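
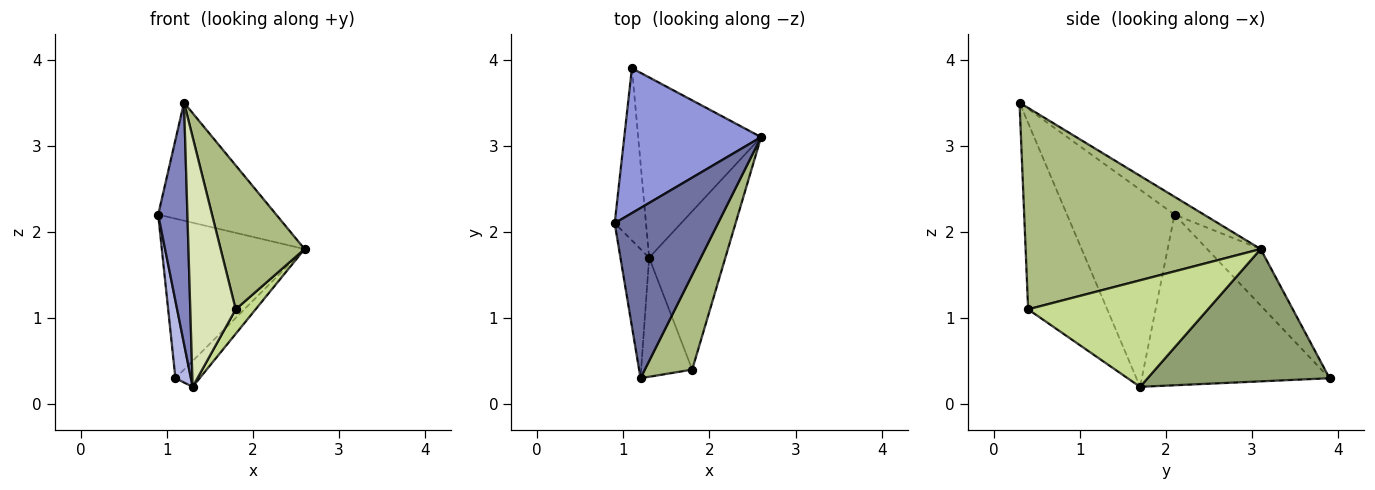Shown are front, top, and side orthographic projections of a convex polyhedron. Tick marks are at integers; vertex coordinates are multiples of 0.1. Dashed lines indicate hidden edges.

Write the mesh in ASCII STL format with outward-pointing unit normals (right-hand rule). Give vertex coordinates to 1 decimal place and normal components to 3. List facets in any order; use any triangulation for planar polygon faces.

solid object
 facet normal -0.140 0.564 0.814
  outer loop
   vertex 1.2 0.3 3.5
   vertex 2.6 3.1 1.8
   vertex 0.9 2.1 2.2
  endloop
 endfacet
 facet normal -0.956 -0.260 -0.139
  outer loop
   vertex 1.3 1.7 0.2
   vertex 1.2 0.3 3.5
   vertex 0.9 2.1 2.2
  endloop
 endfacet
 facet normal -0.267 0.713 0.648
  outer loop
   vertex 1.1 3.9 0.3
   vertex 0.9 2.1 2.2
   vertex 2.6 3.1 1.8
  endloop
 endfacet
 facet normal -0.980 -0.081 -0.180
  outer loop
   vertex 1.1 3.9 0.3
   vertex 1.3 1.7 0.2
   vertex 0.9 2.1 2.2
  endloop
 endfacet
 facet normal 0.729 0.097 -0.677
  outer loop
   vertex 1.1 3.9 0.3
   vertex 2.6 3.1 1.8
   vertex 1.3 1.7 0.2
  endloop
 endfacet
 facet normal 0.919 -0.328 0.216
  outer loop
   vertex 1.8 0.4 1.1
   vertex 2.6 3.1 1.8
   vertex 1.2 0.3 3.5
  endloop
 endfacet
 facet normal 0.810 -0.090 -0.580
  outer loop
   vertex 1.8 0.4 1.1
   vertex 1.3 1.7 0.2
   vertex 2.6 3.1 1.8
  endloop
 endfacet
 facet normal -0.844 -0.485 -0.231
  outer loop
   vertex 1.8 0.4 1.1
   vertex 1.2 0.3 3.5
   vertex 1.3 1.7 0.2
  endloop
 endfacet
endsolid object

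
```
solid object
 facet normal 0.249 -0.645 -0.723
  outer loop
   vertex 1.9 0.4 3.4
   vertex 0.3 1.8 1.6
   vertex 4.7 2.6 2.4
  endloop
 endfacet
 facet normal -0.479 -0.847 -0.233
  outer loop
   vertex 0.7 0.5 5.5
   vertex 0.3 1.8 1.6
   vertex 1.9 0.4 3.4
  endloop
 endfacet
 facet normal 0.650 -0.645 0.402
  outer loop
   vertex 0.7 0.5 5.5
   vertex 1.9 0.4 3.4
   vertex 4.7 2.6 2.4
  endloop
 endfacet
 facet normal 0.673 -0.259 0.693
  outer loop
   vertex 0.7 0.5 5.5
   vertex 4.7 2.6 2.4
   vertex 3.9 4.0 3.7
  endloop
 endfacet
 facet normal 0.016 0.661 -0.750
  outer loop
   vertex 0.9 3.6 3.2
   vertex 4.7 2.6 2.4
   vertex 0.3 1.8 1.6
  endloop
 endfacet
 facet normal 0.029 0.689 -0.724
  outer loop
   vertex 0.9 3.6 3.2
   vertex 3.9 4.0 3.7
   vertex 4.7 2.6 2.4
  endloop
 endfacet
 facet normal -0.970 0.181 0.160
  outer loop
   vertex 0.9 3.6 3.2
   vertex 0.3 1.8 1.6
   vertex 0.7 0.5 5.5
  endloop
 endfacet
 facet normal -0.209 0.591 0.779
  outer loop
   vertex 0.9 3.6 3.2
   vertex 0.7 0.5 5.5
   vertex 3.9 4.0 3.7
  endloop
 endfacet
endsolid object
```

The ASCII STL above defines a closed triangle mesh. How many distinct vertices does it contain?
6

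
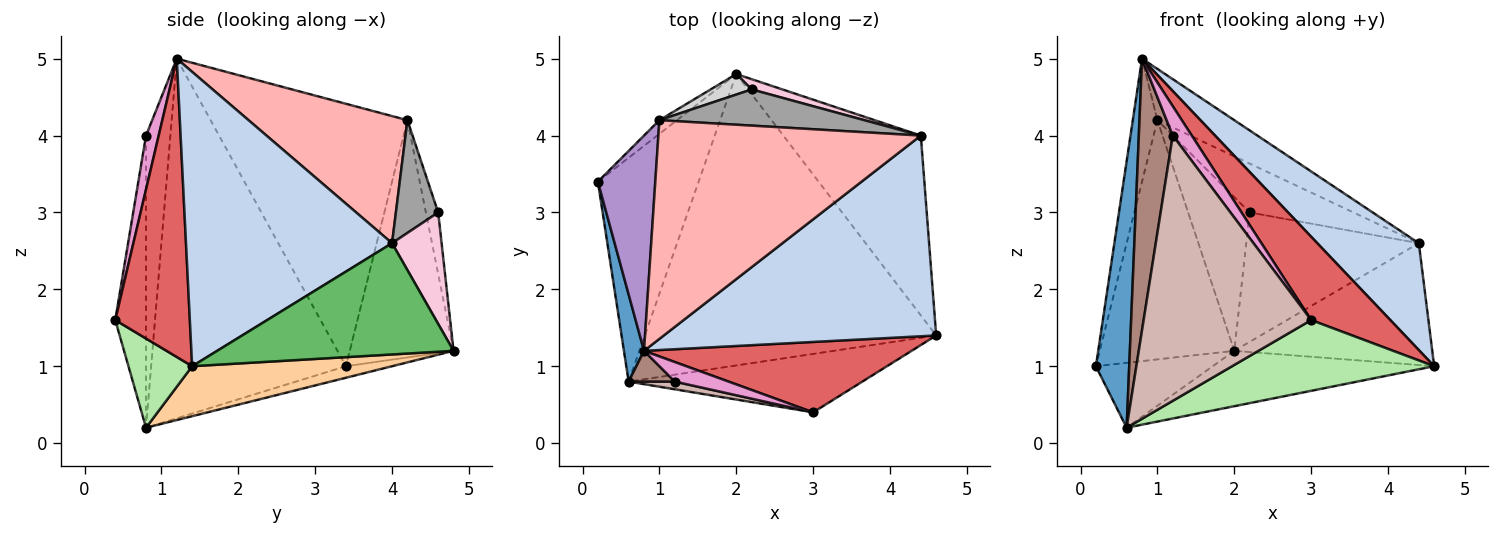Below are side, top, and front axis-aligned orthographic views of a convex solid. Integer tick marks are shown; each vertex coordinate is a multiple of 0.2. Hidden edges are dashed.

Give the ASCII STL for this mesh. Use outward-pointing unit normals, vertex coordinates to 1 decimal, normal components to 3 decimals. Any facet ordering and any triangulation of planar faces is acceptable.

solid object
 facet normal -0.984 -0.168 0.055
  outer loop
   vertex 0.8 1.2 5.0
   vertex 0.2 3.4 1.0
   vertex 0.6 0.8 0.2
  endloop
 endfacet
 facet normal 0.690 -0.340 0.639
  outer loop
   vertex 4.4 4.0 2.6
   vertex 0.8 1.2 5.0
   vertex 4.6 1.4 1.0
  endloop
 endfacet
 facet normal -0.109 0.277 -0.955
  outer loop
   vertex 2.0 4.8 1.2
   vertex 0.6 0.8 0.2
   vertex 0.2 3.4 1.0
  endloop
 endfacet
 facet normal 0.166 0.184 -0.969
  outer loop
   vertex 2.0 4.8 1.2
   vertex 4.6 1.4 1.0
   vertex 0.6 0.8 0.2
  endloop
 endfacet
 facet normal 0.557 0.466 -0.688
  outer loop
   vertex 2.0 4.8 1.2
   vertex 4.4 4.0 2.6
   vertex 4.6 1.4 1.0
  endloop
 endfacet
 facet normal 0.236 -0.749 -0.619
  outer loop
   vertex 3.0 0.4 1.6
   vertex 0.6 0.8 0.2
   vertex 4.6 1.4 1.0
  endloop
 endfacet
 facet normal 0.584 -0.620 0.524
  outer loop
   vertex 3.0 0.4 1.6
   vertex 4.6 1.4 1.0
   vertex 0.8 1.2 5.0
  endloop
 endfacet
 facet normal 0.427 0.206 0.881
  outer loop
   vertex 1.0 4.2 4.2
   vertex 0.8 1.2 5.0
   vertex 4.4 4.0 2.6
  endloop
 endfacet
 facet normal -0.970 0.121 0.212
  outer loop
   vertex 1.0 4.2 4.2
   vertex 0.2 3.4 1.0
   vertex 0.8 1.2 5.0
  endloop
 endfacet
 facet normal -0.610 0.791 -0.045
  outer loop
   vertex 1.0 4.2 4.2
   vertex 2.0 4.8 1.2
   vertex 0.2 3.4 1.0
  endloop
 endfacet
 facet normal -0.580 -0.809 0.092
  outer loop
   vertex 1.2 0.8 4.0
   vertex 0.8 1.2 5.0
   vertex 0.6 0.8 0.2
  endloop
 endfacet
 facet normal -0.180 -0.983 0.028
  outer loop
   vertex 1.2 0.8 4.0
   vertex 0.6 0.8 0.2
   vertex 3.0 0.4 1.6
  endloop
 endfacet
 facet normal 0.485 -0.728 0.485
  outer loop
   vertex 1.2 0.8 4.0
   vertex 3.0 0.4 1.6
   vertex 0.8 1.2 5.0
  endloop
 endfacet
 facet normal 0.275 0.958 0.076
  outer loop
   vertex 2.2 4.6 3.0
   vertex 4.4 4.0 2.6
   vertex 2.0 4.8 1.2
  endloop
 endfacet
 facet normal 0.311 0.764 0.566
  outer loop
   vertex 2.2 4.6 3.0
   vertex 1.0 4.2 4.2
   vertex 4.4 4.0 2.6
  endloop
 endfacet
 facet normal -0.194 0.972 0.130
  outer loop
   vertex 2.2 4.6 3.0
   vertex 2.0 4.8 1.2
   vertex 1.0 4.2 4.2
  endloop
 endfacet
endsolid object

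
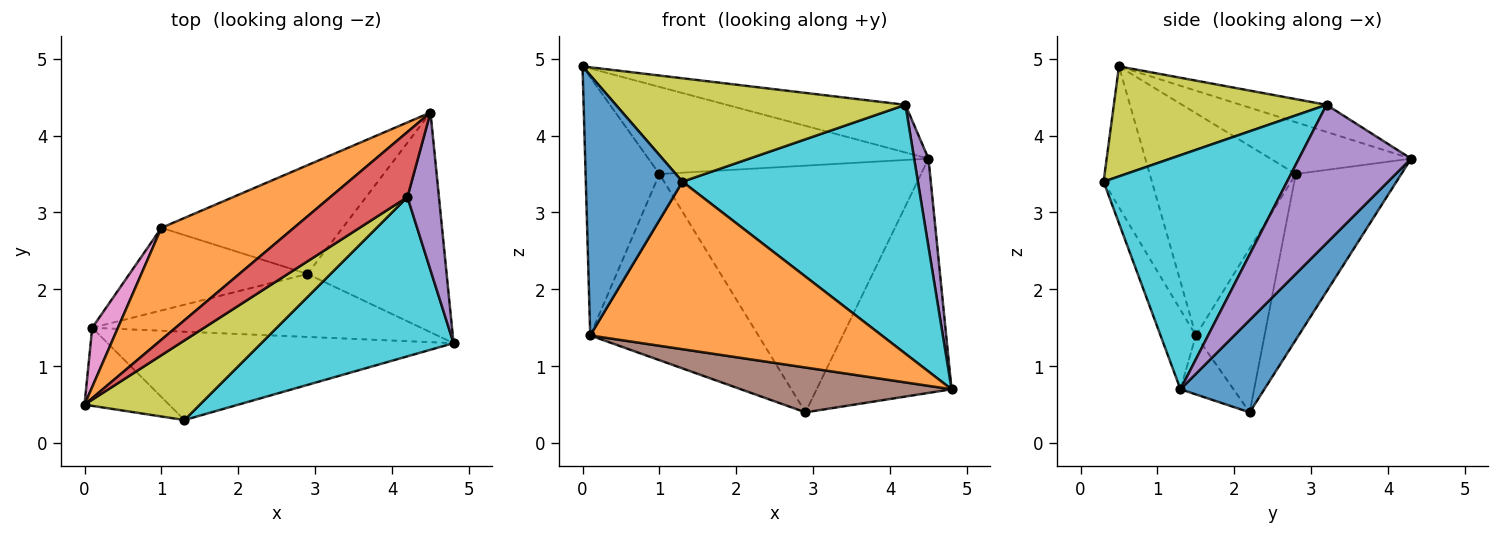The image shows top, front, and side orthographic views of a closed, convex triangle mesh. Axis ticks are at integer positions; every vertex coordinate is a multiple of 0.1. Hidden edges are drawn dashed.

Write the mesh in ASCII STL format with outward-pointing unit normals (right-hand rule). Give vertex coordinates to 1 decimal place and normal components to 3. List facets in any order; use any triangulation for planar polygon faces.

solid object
 facet normal 0.413 0.664 -0.623
  outer loop
   vertex 2.9 2.2 0.4
   vertex 4.5 4.3 3.7
   vertex 4.8 1.3 0.7
  endloop
 endfacet
 facet normal -0.295 0.587 0.754
  outer loop
   vertex 1.0 2.8 3.5
   vertex 0.0 0.5 4.9
   vertex 4.5 4.3 3.7
  endloop
 endfacet
 facet normal -0.346 0.858 -0.378
  outer loop
   vertex 1.0 2.8 3.5
   vertex 4.5 4.3 3.7
   vertex 2.9 2.2 0.4
  endloop
 endfacet
 facet normal -0.273 0.568 0.776
  outer loop
   vertex 4.2 3.2 4.4
   vertex 4.5 4.3 3.7
   vertex 0.0 0.5 4.9
  endloop
 endfacet
 facet normal 0.968 -0.124 0.220
  outer loop
   vertex 4.2 3.2 4.4
   vertex 4.8 1.3 0.7
   vertex 4.5 4.3 3.7
  endloop
 endfacet
 facet normal -0.144 -0.574 -0.806
  outer loop
   vertex 0.1 1.5 1.4
   vertex 2.9 2.2 0.4
   vertex 4.8 1.3 0.7
  endloop
 endfacet
 facet normal -0.888 0.449 0.103
  outer loop
   vertex 0.1 1.5 1.4
   vertex 0.0 0.5 4.9
   vertex 1.0 2.8 3.5
  endloop
 endfacet
 facet normal -0.350 0.856 -0.380
  outer loop
   vertex 0.1 1.5 1.4
   vertex 1.0 2.8 3.5
   vertex 2.9 2.2 0.4
  endloop
 endfacet
 facet normal 0.503 -0.685 0.527
  outer loop
   vertex 1.3 0.3 3.4
   vertex 4.2 3.2 4.4
   vertex 0.0 0.5 4.9
  endloop
 endfacet
 facet normal 0.549 -0.704 0.451
  outer loop
   vertex 1.3 0.3 3.4
   vertex 4.8 1.3 0.7
   vertex 4.2 3.2 4.4
  endloop
 endfacet
 facet normal -0.432 -0.864 -0.259
  outer loop
   vertex 1.3 0.3 3.4
   vertex 0.0 0.5 4.9
   vertex 0.1 1.5 1.4
  endloop
 endfacet
 facet normal -0.107 -0.880 -0.464
  outer loop
   vertex 1.3 0.3 3.4
   vertex 0.1 1.5 1.4
   vertex 4.8 1.3 0.7
  endloop
 endfacet
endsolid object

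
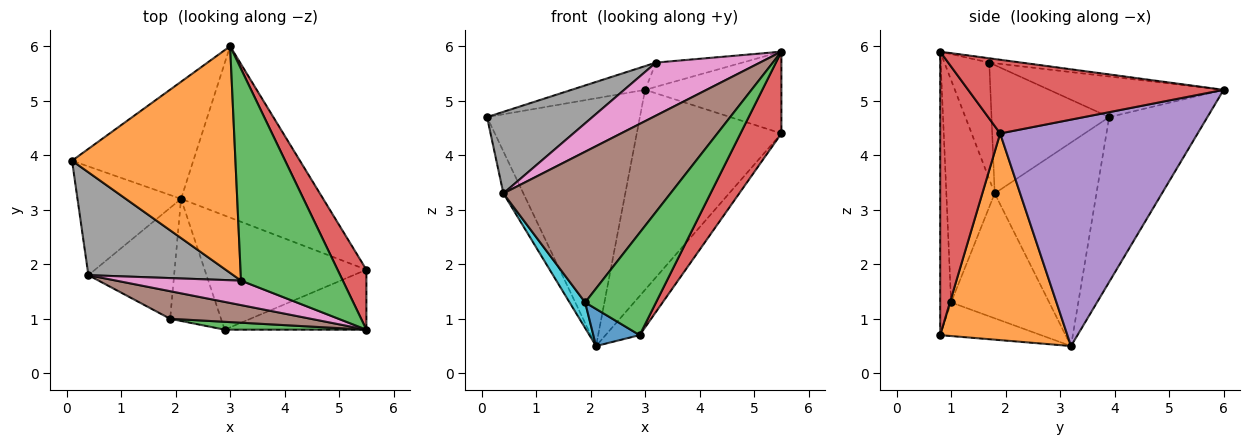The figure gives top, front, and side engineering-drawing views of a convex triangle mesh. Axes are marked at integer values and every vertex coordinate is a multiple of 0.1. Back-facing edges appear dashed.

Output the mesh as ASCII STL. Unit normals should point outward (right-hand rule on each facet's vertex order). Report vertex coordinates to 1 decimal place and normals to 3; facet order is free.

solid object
 facet normal -0.502 0.782 -0.370
  outer loop
   vertex 2.1 3.2 0.5
   vertex 0.1 3.9 4.7
   vertex 3.0 6.0 5.2
  endloop
 endfacet
 facet normal -0.240 0.101 0.966
  outer loop
   vertex 3.2 1.7 5.7
   vertex 3.0 6.0 5.2
   vertex 0.1 3.9 4.7
  endloop
 endfacet
 facet normal -0.042 0.113 0.993
  outer loop
   vertex 3.2 1.7 5.7
   vertex 5.5 0.8 5.9
   vertex 3.0 6.0 5.2
  endloop
 endfacet
 facet normal 0.834 0.445 0.326
  outer loop
   vertex 5.5 1.9 4.4
   vertex 3.0 6.0 5.2
   vertex 5.5 0.8 5.9
  endloop
 endfacet
 facet normal 0.720 0.527 -0.452
  outer loop
   vertex 5.5 1.9 4.4
   vertex 2.1 3.2 0.5
   vertex 3.0 6.0 5.2
  endloop
 endfacet
 facet normal -0.274 -0.946 0.173
  outer loop
   vertex 0.4 1.8 3.3
   vertex 1.9 1.0 1.3
   vertex 5.5 0.8 5.9
  endloop
 endfacet
 facet normal -0.365 -0.845 0.390
  outer loop
   vertex 0.4 1.8 3.3
   vertex 5.5 0.8 5.9
   vertex 3.2 1.7 5.7
  endloop
 endfacet
 facet normal -0.570 -0.511 0.644
  outer loop
   vertex 0.4 1.8 3.3
   vertex 3.2 1.7 5.7
   vertex 0.1 3.9 4.7
  endloop
 endfacet
 facet normal -0.878 0.172 -0.447
  outer loop
   vertex 0.4 1.8 3.3
   vertex 0.1 3.9 4.7
   vertex 2.1 3.2 0.5
  endloop
 endfacet
 facet normal -0.817 -0.130 -0.561
  outer loop
   vertex 0.4 1.8 3.3
   vertex 2.1 3.2 0.5
   vertex 1.9 1.0 1.3
  endloop
 endfacet
 facet normal -0.534 -0.246 -0.809
  outer loop
   vertex 2.9 0.8 0.7
   vertex 1.9 1.0 1.3
   vertex 2.1 3.2 0.5
  endloop
 endfacet
 facet normal 0.771 0.207 -0.603
  outer loop
   vertex 2.9 0.8 0.7
   vertex 2.1 3.2 0.5
   vertex 5.5 1.9 4.4
  endloop
 endfacet
 facet normal -0.152 -0.986 0.076
  outer loop
   vertex 2.9 0.8 0.7
   vertex 5.5 0.8 5.9
   vertex 1.9 1.0 1.3
  endloop
 endfacet
 facet normal 0.764 -0.521 -0.382
  outer loop
   vertex 2.9 0.8 0.7
   vertex 5.5 1.9 4.4
   vertex 5.5 0.8 5.9
  endloop
 endfacet
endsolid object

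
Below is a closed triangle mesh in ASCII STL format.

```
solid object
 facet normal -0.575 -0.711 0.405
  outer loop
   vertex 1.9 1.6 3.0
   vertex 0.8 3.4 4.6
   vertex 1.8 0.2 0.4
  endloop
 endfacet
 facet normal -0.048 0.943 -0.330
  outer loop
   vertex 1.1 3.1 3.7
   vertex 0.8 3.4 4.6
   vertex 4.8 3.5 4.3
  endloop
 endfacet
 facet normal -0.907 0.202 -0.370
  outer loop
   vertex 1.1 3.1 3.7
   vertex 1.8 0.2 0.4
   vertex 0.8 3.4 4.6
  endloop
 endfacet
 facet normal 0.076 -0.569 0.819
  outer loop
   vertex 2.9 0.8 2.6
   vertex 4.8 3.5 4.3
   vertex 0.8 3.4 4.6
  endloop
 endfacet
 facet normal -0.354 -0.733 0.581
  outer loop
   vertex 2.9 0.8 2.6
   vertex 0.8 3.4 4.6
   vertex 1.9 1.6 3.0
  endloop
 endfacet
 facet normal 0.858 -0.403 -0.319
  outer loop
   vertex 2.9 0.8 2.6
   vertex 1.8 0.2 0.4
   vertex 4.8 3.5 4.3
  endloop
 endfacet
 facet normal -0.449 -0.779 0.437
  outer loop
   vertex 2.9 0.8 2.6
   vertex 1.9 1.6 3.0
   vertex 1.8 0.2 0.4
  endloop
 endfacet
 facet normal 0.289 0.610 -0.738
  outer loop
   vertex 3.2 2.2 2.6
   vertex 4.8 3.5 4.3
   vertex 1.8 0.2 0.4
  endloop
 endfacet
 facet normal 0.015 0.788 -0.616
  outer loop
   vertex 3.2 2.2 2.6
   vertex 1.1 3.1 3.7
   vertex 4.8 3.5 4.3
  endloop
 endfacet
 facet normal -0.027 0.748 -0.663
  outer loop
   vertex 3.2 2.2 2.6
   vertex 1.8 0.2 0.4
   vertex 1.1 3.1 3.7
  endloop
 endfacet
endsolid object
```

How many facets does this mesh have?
10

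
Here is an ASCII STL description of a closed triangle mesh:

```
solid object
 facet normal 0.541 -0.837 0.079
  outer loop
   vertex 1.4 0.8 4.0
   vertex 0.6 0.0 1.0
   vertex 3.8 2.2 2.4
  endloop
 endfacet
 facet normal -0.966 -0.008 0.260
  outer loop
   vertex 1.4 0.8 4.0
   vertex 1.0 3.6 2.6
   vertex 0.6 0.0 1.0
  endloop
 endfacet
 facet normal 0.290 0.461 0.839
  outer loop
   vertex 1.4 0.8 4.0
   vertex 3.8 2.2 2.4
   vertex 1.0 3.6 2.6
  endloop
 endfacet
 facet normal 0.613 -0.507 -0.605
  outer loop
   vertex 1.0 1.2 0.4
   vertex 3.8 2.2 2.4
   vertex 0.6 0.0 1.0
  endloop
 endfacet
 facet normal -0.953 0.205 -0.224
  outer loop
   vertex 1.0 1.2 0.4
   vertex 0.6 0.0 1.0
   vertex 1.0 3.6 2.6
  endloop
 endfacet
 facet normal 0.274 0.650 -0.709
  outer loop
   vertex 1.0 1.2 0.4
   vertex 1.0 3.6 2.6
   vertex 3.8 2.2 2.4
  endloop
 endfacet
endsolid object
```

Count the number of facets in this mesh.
6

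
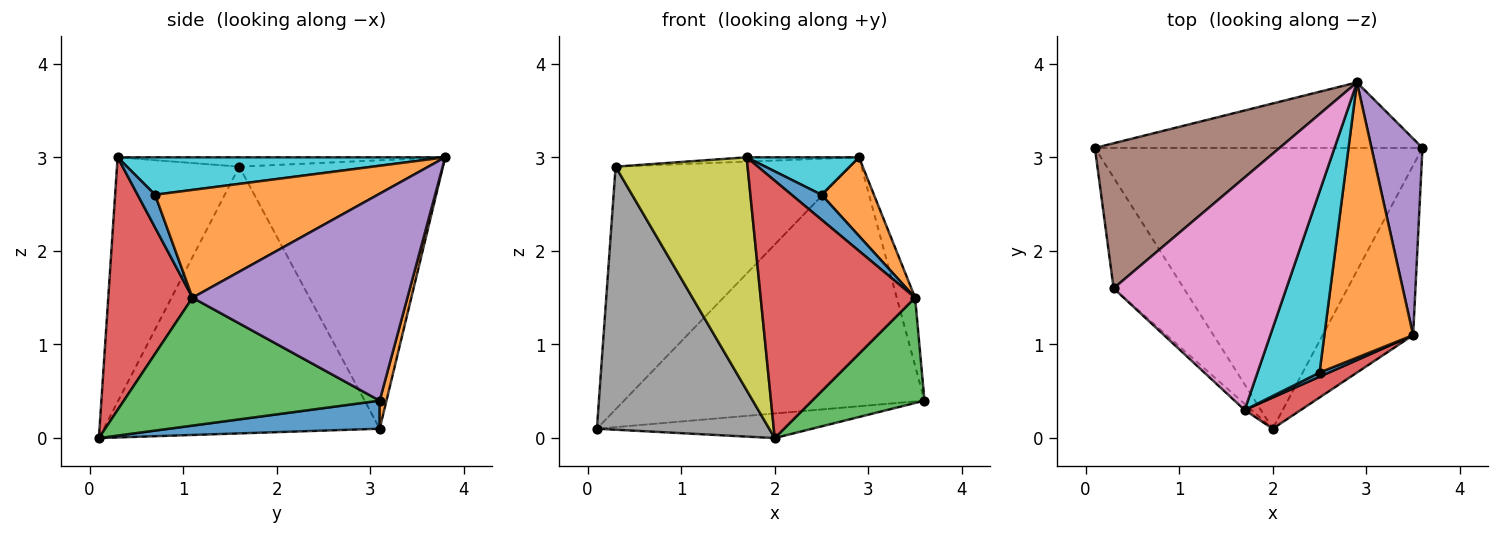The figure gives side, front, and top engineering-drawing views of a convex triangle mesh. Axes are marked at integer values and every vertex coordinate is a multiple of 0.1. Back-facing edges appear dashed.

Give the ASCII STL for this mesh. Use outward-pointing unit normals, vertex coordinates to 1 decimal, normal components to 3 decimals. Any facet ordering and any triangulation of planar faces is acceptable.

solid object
 facet normal 0.085 0.087 -0.993
  outer loop
   vertex 2.0 0.1 0.0
   vertex 0.1 3.1 0.1
   vertex 3.6 3.1 0.4
  endloop
 endfacet
 facet normal 0.022 0.967 -0.254
  outer loop
   vertex 2.9 3.8 3.0
   vertex 3.6 3.1 0.4
   vertex 0.1 3.1 0.1
  endloop
 endfacet
 facet normal 0.769 -0.337 -0.544
  outer loop
   vertex 3.5 1.1 1.5
   vertex 2.0 0.1 0.0
   vertex 3.6 3.1 0.4
  endloop
 endfacet
 facet normal 0.476 -0.873 0.106
  outer loop
   vertex 3.5 1.1 1.5
   vertex 1.7 0.3 3.0
   vertex 2.0 0.1 0.0
  endloop
 endfacet
 facet normal 0.968 0.083 0.238
  outer loop
   vertex 3.5 1.1 1.5
   vertex 3.6 3.1 0.4
   vertex 2.9 3.8 3.0
  endloop
 endfacet
 facet normal -0.598 0.688 0.411
  outer loop
   vertex 0.3 1.6 2.9
   vertex 2.9 3.8 3.0
   vertex 0.1 3.1 0.1
  endloop
 endfacet
 facet normal -0.054 0.019 0.998
  outer loop
   vertex 0.3 1.6 2.9
   vertex 1.7 0.3 3.0
   vertex 2.9 3.8 3.0
  endloop
 endfacet
 facet normal -0.828 -0.517 -0.218
  outer loop
   vertex 0.3 1.6 2.9
   vertex 0.1 3.1 0.1
   vertex 2.0 0.1 0.0
  endloop
 endfacet
 facet normal -0.680 -0.733 -0.019
  outer loop
   vertex 0.3 1.6 2.9
   vertex 2.0 0.1 0.0
   vertex 1.7 0.3 3.0
  endloop
 endfacet
 facet normal 0.509 -0.174 0.843
  outer loop
   vertex 2.5 0.7 2.6
   vertex 2.9 3.8 3.0
   vertex 1.7 0.3 3.0
  endloop
 endfacet
 facet normal 0.499 -0.855 0.142
  outer loop
   vertex 2.5 0.7 2.6
   vertex 1.7 0.3 3.0
   vertex 3.5 1.1 1.5
  endloop
 endfacet
 facet normal 0.760 -0.179 0.625
  outer loop
   vertex 2.5 0.7 2.6
   vertex 3.5 1.1 1.5
   vertex 2.9 3.8 3.0
  endloop
 endfacet
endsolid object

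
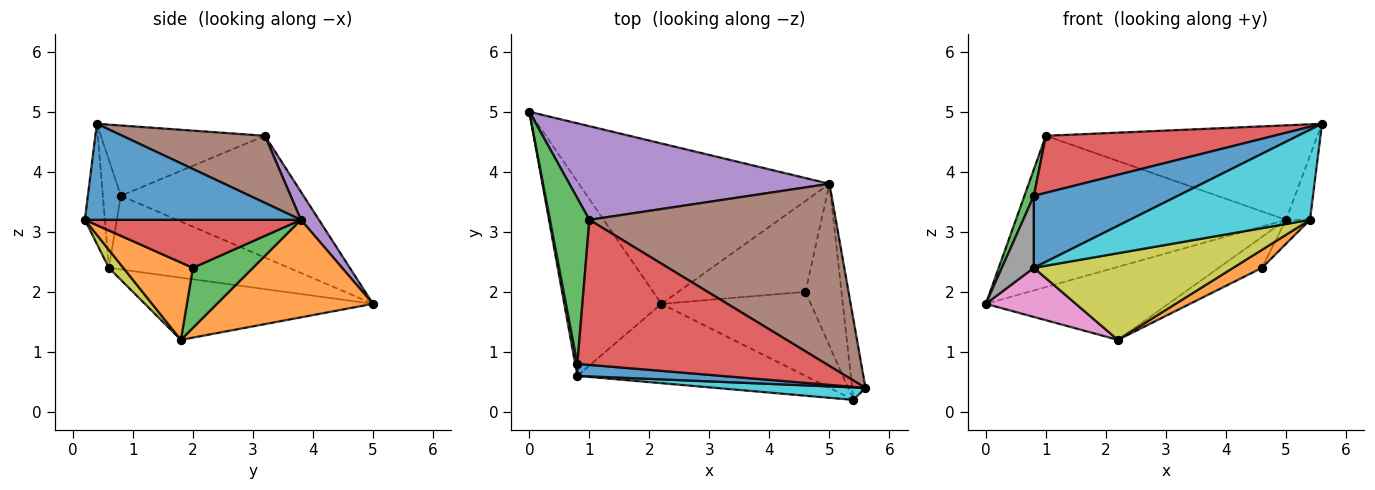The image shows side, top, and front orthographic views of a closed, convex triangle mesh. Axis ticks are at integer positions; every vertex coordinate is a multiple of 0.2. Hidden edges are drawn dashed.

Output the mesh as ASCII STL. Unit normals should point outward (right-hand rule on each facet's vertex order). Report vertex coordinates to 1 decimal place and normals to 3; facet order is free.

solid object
 facet normal 0.985 0.109 -0.137
  outer loop
   vertex 5.0 3.8 3.2
   vertex 5.6 0.4 4.8
   vertex 5.4 0.2 3.2
  endloop
 endfacet
 facet normal 0.334 0.390 -0.858
  outer loop
   vertex 5.0 3.8 3.2
   vertex 2.2 1.8 1.2
   vertex 0.0 5.0 1.8
  endloop
 endfacet
 facet normal -0.950 -0.049 0.308
  outer loop
   vertex 1.0 3.2 4.6
   vertex 0.0 5.0 1.8
   vertex 0.8 0.8 3.6
  endloop
 endfacet
 facet normal -0.254 -0.354 0.900
  outer loop
   vertex 1.0 3.2 4.6
   vertex 0.8 0.8 3.6
   vertex 5.6 0.4 4.8
  endloop
 endfacet
 facet normal 0.057 0.849 0.526
  outer loop
   vertex 1.0 3.2 4.6
   vertex 5.0 3.8 3.2
   vertex 0.0 5.0 1.8
  endloop
 endfacet
 facet normal 0.235 0.448 0.863
  outer loop
   vertex 1.0 3.2 4.6
   vertex 5.6 0.4 4.8
   vertex 5.0 3.8 3.2
  endloop
 endfacet
 facet normal -0.528 -0.208 -0.824
  outer loop
   vertex 0.8 0.6 2.4
   vertex 0.0 5.0 1.8
   vertex 2.2 1.8 1.2
  endloop
 endfacet
 facet normal -0.984 -0.175 0.029
  outer loop
   vertex 0.8 0.6 2.4
   vertex 0.8 0.8 3.6
   vertex 0.0 5.0 1.8
  endloop
 endfacet
 facet normal 0.053 -0.736 -0.674
  outer loop
   vertex 0.8 0.6 2.4
   vertex 2.2 1.8 1.2
   vertex 5.4 0.2 3.2
  endloop
 endfacet
 facet normal -0.109 -0.985 0.137
  outer loop
   vertex 0.8 0.6 2.4
   vertex 5.4 0.2 3.2
   vertex 5.6 0.4 4.8
  endloop
 endfacet
 facet normal -0.122 -0.979 0.163
  outer loop
   vertex 0.8 0.6 2.4
   vertex 5.6 0.4 4.8
   vertex 0.8 0.8 3.6
  endloop
 endfacet
 facet normal 0.452 -0.187 -0.872
  outer loop
   vertex 4.6 2.0 2.4
   vertex 5.4 0.2 3.2
   vertex 2.2 1.8 1.2
  endloop
 endfacet
 facet normal 0.408 0.294 -0.865
  outer loop
   vertex 4.6 2.0 2.4
   vertex 2.2 1.8 1.2
   vertex 5.0 3.8 3.2
  endloop
 endfacet
 facet normal 0.797 0.089 -0.598
  outer loop
   vertex 4.6 2.0 2.4
   vertex 5.0 3.8 3.2
   vertex 5.4 0.2 3.2
  endloop
 endfacet
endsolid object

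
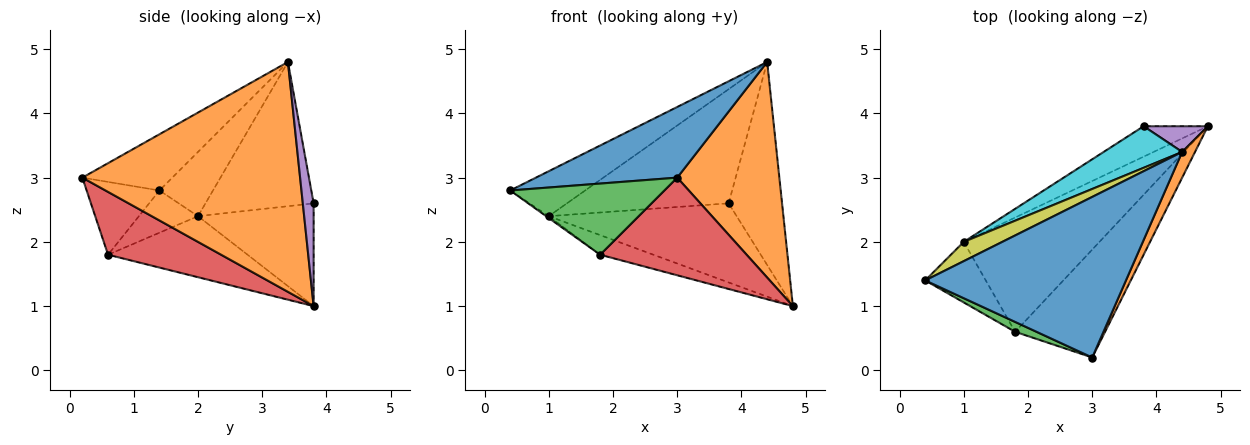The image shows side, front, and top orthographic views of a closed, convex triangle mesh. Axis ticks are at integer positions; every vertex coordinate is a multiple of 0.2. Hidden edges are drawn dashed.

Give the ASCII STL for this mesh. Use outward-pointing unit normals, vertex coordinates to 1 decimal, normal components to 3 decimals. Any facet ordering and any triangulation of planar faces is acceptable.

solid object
 facet normal -0.248 -0.390 0.887
  outer loop
   vertex 4.4 3.4 4.8
   vertex 0.4 1.4 2.8
   vertex 3.0 0.2 3.0
  endloop
 endfacet
 facet normal 0.904 -0.424 0.051
  outer loop
   vertex 4.4 3.4 4.8
   vertex 3.0 0.2 3.0
   vertex 4.8 3.8 1.0
  endloop
 endfacet
 facet normal -0.424 -0.897 0.125
  outer loop
   vertex 1.8 0.6 1.8
   vertex 3.0 0.2 3.0
   vertex 0.4 1.4 2.8
  endloop
 endfacet
 facet normal 0.460 -0.596 -0.658
  outer loop
   vertex 1.8 0.6 1.8
   vertex 4.8 3.8 1.0
   vertex 3.0 0.2 3.0
  endloop
 endfacet
 facet normal 0.197 0.973 0.123
  outer loop
   vertex 3.8 3.8 2.6
   vertex 4.4 3.4 4.8
   vertex 4.8 3.8 1.0
  endloop
 endfacet
 facet normal -0.572 0.025 -0.820
  outer loop
   vertex 1.0 2.0 2.4
   vertex 1.8 0.6 1.8
   vertex 0.4 1.4 2.8
  endloop
 endfacet
 facet normal -0.405 0.155 -0.901
  outer loop
   vertex 1.0 2.0 2.4
   vertex 4.8 3.8 1.0
   vertex 1.8 0.6 1.8
  endloop
 endfacet
 facet normal -0.498 0.809 -0.311
  outer loop
   vertex 1.0 2.0 2.4
   vertex 3.8 3.8 2.6
   vertex 4.8 3.8 1.0
  endloop
 endfacet
 facet normal -0.549 0.768 0.329
  outer loop
   vertex 1.0 2.0 2.4
   vertex 0.4 1.4 2.8
   vertex 4.4 3.4 4.8
  endloop
 endfacet
 facet normal -0.532 0.796 0.290
  outer loop
   vertex 1.0 2.0 2.4
   vertex 4.4 3.4 4.8
   vertex 3.8 3.8 2.6
  endloop
 endfacet
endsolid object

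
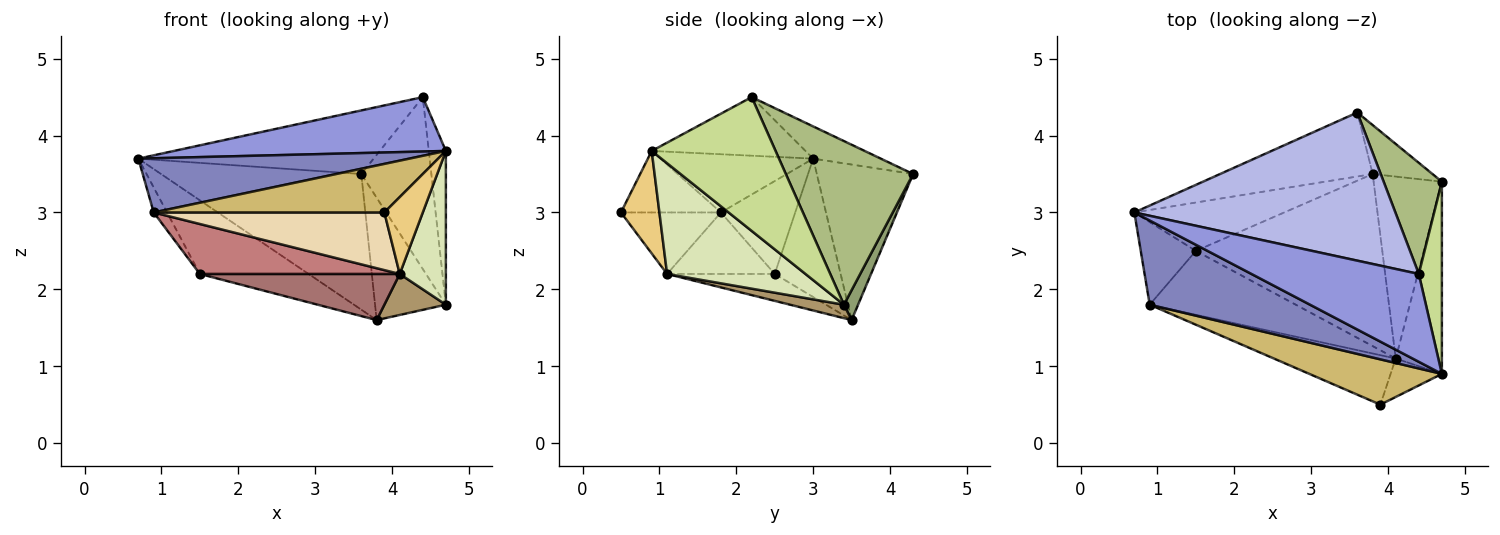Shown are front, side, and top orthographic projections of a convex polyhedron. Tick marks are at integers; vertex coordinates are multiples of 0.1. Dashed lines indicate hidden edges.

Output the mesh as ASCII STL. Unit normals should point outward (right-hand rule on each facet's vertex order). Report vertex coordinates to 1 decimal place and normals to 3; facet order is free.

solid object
 facet normal -0.399 0.829 -0.391
  outer loop
   vertex 3.8 3.5 1.6
   vertex 0.7 3.0 3.7
   vertex 3.6 4.3 3.5
  endloop
 endfacet
 facet normal -0.292 -0.518 0.804
  outer loop
   vertex 0.9 1.8 3.0
   vertex 4.7 0.9 3.8
   vertex 0.7 3.0 3.7
  endloop
 endfacet
 facet normal -0.285 -0.505 0.815
  outer loop
   vertex 4.4 2.2 4.5
   vertex 0.7 3.0 3.7
   vertex 4.7 0.9 3.8
  endloop
 endfacet
 facet normal -0.113 0.392 0.913
  outer loop
   vertex 4.4 2.2 4.5
   vertex 3.6 4.3 3.5
   vertex 0.7 3.0 3.7
  endloop
 endfacet
 facet normal 0.183 0.913 -0.365
  outer loop
   vertex 4.7 3.4 1.8
   vertex 3.8 3.5 1.6
   vertex 3.6 4.3 3.5
  endloop
 endfacet
 facet normal 0.836 0.460 0.298
  outer loop
   vertex 4.7 3.4 1.8
   vertex 3.6 4.3 3.5
   vertex 4.4 2.2 4.5
  endloop
 endfacet
 facet normal 0.976 0.135 0.168
  outer loop
   vertex 4.7 3.4 1.8
   vertex 4.4 2.2 4.5
   vertex 4.7 0.9 3.8
  endloop
 endfacet
 facet normal 0.882 -0.294 -0.368
  outer loop
   vertex 4.7 3.4 1.8
   vertex 4.7 0.9 3.8
   vertex 4.1 1.1 2.2
  endloop
 endfacet
 facet normal 0.189 -0.216 -0.958
  outer loop
   vertex 4.7 3.4 1.8
   vertex 4.1 1.1 2.2
   vertex 3.8 3.5 1.6
  endloop
 endfacet
 facet normal -0.302 -0.697 0.650
  outer loop
   vertex 3.9 0.5 3.0
   vertex 4.7 0.9 3.8
   vertex 0.9 1.8 3.0
  endloop
 endfacet
 facet normal 0.667 -0.667 -0.333
  outer loop
   vertex 3.9 0.5 3.0
   vertex 4.1 1.1 2.2
   vertex 4.7 0.9 3.8
  endloop
 endfacet
 facet normal -0.312 -0.721 -0.619
  outer loop
   vertex 3.9 0.5 3.0
   vertex 0.9 1.8 3.0
   vertex 4.1 1.1 2.2
  endloop
 endfacet
 facet normal -0.138 -0.256 -0.957
  outer loop
   vertex 1.5 2.5 2.2
   vertex 3.8 3.5 1.6
   vertex 4.1 1.1 2.2
  endloop
 endfacet
 facet normal -0.315 -0.585 -0.748
  outer loop
   vertex 1.5 2.5 2.2
   vertex 4.1 1.1 2.2
   vertex 0.9 1.8 3.0
  endloop
 endfacet
 facet normal -0.452 0.746 -0.490
  outer loop
   vertex 1.5 2.5 2.2
   vertex 0.7 3.0 3.7
   vertex 3.8 3.5 1.6
  endloop
 endfacet
 facet normal -0.850 0.152 -0.504
  outer loop
   vertex 1.5 2.5 2.2
   vertex 0.9 1.8 3.0
   vertex 0.7 3.0 3.7
  endloop
 endfacet
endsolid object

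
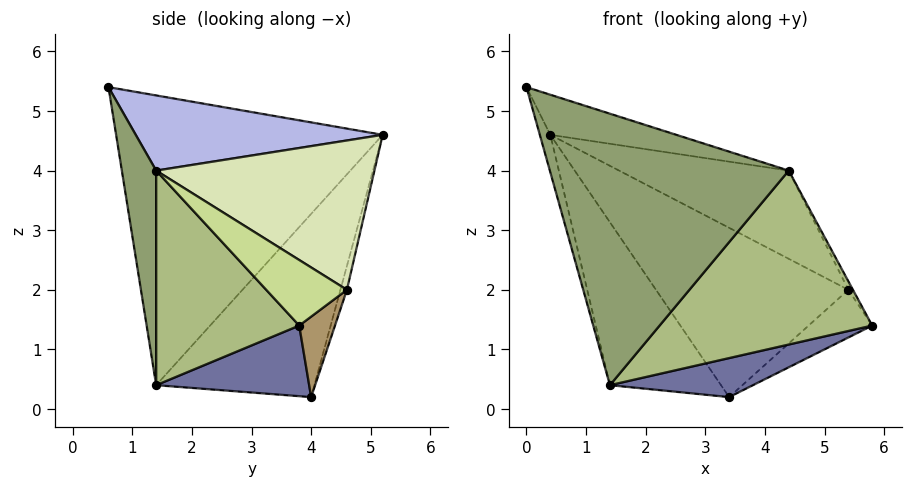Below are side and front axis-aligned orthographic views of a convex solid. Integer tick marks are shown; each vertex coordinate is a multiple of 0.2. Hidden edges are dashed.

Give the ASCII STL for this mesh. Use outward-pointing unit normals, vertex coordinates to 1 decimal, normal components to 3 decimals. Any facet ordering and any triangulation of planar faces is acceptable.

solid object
 facet normal 0.392 -0.366 -0.844
  outer loop
   vertex 1.4 1.4 0.4
   vertex 3.4 4.0 0.2
   vertex 5.8 3.8 1.4
  endloop
 endfacet
 facet normal -0.964 0.038 -0.264
  outer loop
   vertex 1.4 1.4 0.4
   vertex 0.0 0.6 5.4
   vertex 0.4 5.2 4.6
  endloop
 endfacet
 facet normal -0.666 0.467 -0.581
  outer loop
   vertex 1.4 1.4 0.4
   vertex 0.4 5.2 4.6
   vertex 3.4 4.0 0.2
  endloop
 endfacet
 facet normal 0.277 0.141 0.951
  outer loop
   vertex 4.4 1.4 4.0
   vertex 0.4 5.2 4.6
   vertex 0.0 0.6 5.4
  endloop
 endfacet
 facet normal 0.141 -0.983 -0.118
  outer loop
   vertex 4.4 1.4 4.0
   vertex 0.0 0.6 5.4
   vertex 1.4 1.4 0.4
  endloop
 endfacet
 facet normal 0.506 -0.752 -0.422
  outer loop
   vertex 4.4 1.4 4.0
   vertex 1.4 1.4 0.4
   vertex 5.8 3.8 1.4
  endloop
 endfacet
 facet normal 0.860 0.049 0.508
  outer loop
   vertex 5.4 4.6 2.0
   vertex 4.4 1.4 4.0
   vertex 5.8 3.8 1.4
  endloop
 endfacet
 facet normal 0.464 0.361 0.809
  outer loop
   vertex 5.4 4.6 2.0
   vertex 0.4 5.2 4.6
   vertex 4.4 1.4 4.0
  endloop
 endfacet
 facet normal 0.376 0.669 -0.641
  outer loop
   vertex 5.4 4.6 2.0
   vertex 5.8 3.8 1.4
   vertex 3.4 4.0 0.2
  endloop
 endfacet
 facet normal -0.032 0.958 -0.283
  outer loop
   vertex 5.4 4.6 2.0
   vertex 3.4 4.0 0.2
   vertex 0.4 5.2 4.6
  endloop
 endfacet
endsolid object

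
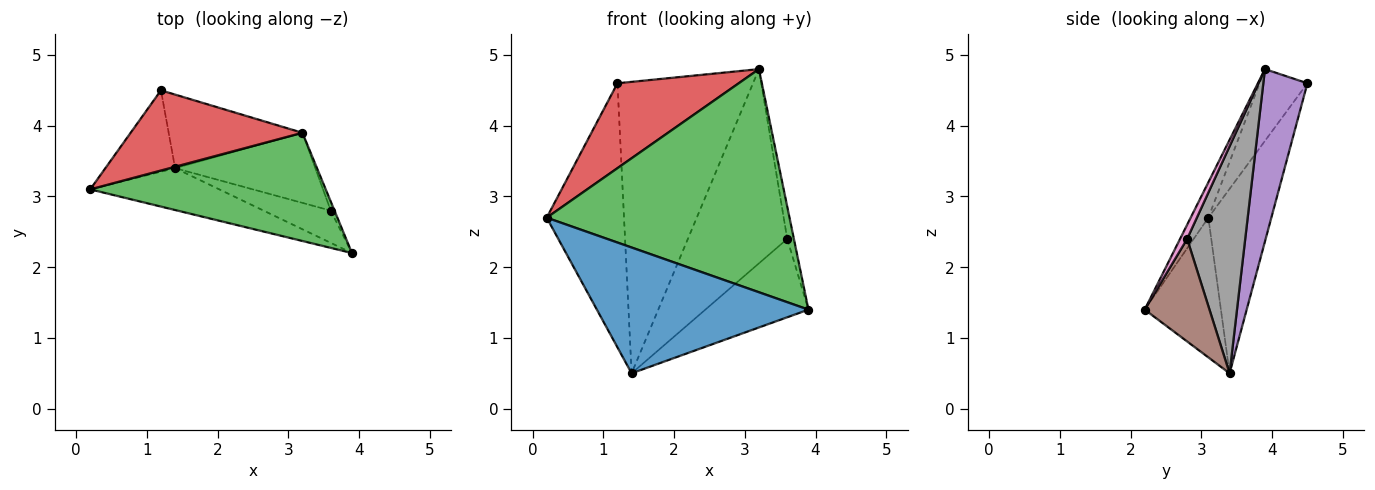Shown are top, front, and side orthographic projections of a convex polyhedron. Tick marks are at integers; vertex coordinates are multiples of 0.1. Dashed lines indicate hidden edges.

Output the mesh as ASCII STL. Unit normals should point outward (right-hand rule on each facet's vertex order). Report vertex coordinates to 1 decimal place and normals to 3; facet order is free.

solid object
 facet normal -0.323 -0.898 -0.299
  outer loop
   vertex 1.4 3.4 0.5
   vertex 3.9 2.2 1.4
   vertex 0.2 3.1 2.7
  endloop
 endfacet
 facet normal -0.614 0.754 -0.232
  outer loop
   vertex 1.4 3.4 0.5
   vertex 0.2 3.1 2.7
   vertex 1.2 4.5 4.6
  endloop
 endfacet
 facet normal -0.065 -0.898 0.435
  outer loop
   vertex 3.2 3.9 4.8
   vertex 0.2 3.1 2.7
   vertex 3.9 2.2 1.4
  endloop
 endfacet
 facet normal -0.276 -0.699 0.660
  outer loop
   vertex 3.2 3.9 4.8
   vertex 1.2 4.5 4.6
   vertex 0.2 3.1 2.7
  endloop
 endfacet
 facet normal 0.301 0.925 -0.233
  outer loop
   vertex 3.2 3.9 4.8
   vertex 1.4 3.4 0.5
   vertex 1.2 4.5 4.6
  endloop
 endfacet
 facet normal 0.502 0.800 -0.329
  outer loop
   vertex 3.6 2.8 2.4
   vertex 3.9 2.2 1.4
   vertex 1.4 3.4 0.5
  endloop
 endfacet
 facet normal 0.715 0.673 -0.189
  outer loop
   vertex 3.6 2.8 2.4
   vertex 3.2 3.9 4.8
   vertex 3.9 2.2 1.4
  endloop
 endfacet
 facet normal 0.482 0.824 -0.298
  outer loop
   vertex 3.6 2.8 2.4
   vertex 1.4 3.4 0.5
   vertex 3.2 3.9 4.8
  endloop
 endfacet
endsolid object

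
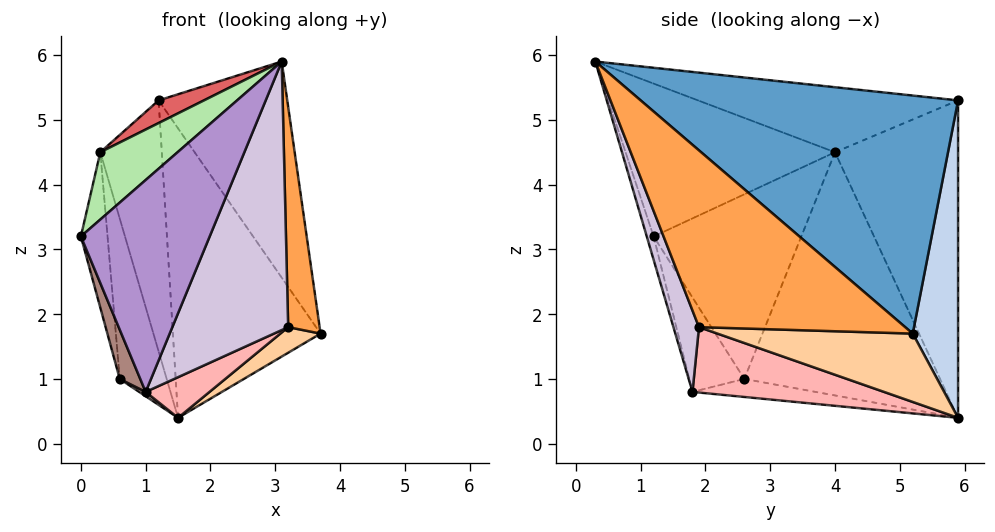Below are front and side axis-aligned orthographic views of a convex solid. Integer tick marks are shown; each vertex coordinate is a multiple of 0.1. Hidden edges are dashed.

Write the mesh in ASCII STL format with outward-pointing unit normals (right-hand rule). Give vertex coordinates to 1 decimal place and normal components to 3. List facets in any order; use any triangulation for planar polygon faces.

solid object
 facet normal 0.805 0.326 0.496
  outer loop
   vertex 1.2 5.9 5.3
   vertex 3.1 0.3 5.9
   vertex 3.7 5.2 1.7
  endloop
 endfacet
 facet normal 0.293 0.956 0.018
  outer loop
   vertex 1.2 5.9 5.3
   vertex 3.7 5.2 1.7
   vertex 1.5 5.9 0.4
  endloop
 endfacet
 facet normal 0.988 -0.151 -0.035
  outer loop
   vertex 3.2 1.9 1.8
   vertex 3.7 5.2 1.7
   vertex 3.1 0.3 5.9
  endloop
 endfacet
 facet normal 0.483 -0.099 -0.870
  outer loop
   vertex 3.2 1.9 1.8
   vertex 1.5 5.9 0.4
   vertex 3.7 5.2 1.7
  endloop
 endfacet
 facet normal -0.893 0.446 -0.055
  outer loop
   vertex 0.3 4.0 4.5
   vertex 1.2 5.9 5.3
   vertex 1.5 5.9 0.4
  endloop
 endfacet
 facet normal -0.676 -0.249 0.693
  outer loop
   vertex 0.3 4.0 4.5
   vertex 0.0 1.2 3.2
   vertex 3.1 0.3 5.9
  endloop
 endfacet
 facet normal -0.542 -0.095 0.835
  outer loop
   vertex 0.3 4.0 4.5
   vertex 3.1 0.3 5.9
   vertex 1.2 5.9 5.3
  endloop
 endfacet
 facet normal 0.415 -0.138 -0.899
  outer loop
   vertex 1.0 1.8 0.8
   vertex 1.5 5.9 0.4
   vertex 3.2 1.9 1.8
  endloop
 endfacet
 facet normal -0.051 -0.964 -0.262
  outer loop
   vertex 1.0 1.8 0.8
   vertex 3.1 0.3 5.9
   vertex 0.0 1.2 3.2
  endloop
 endfacet
 facet normal 0.201 -0.914 -0.352
  outer loop
   vertex 1.0 1.8 0.8
   vertex 3.2 1.9 1.8
   vertex 3.1 0.3 5.9
  endloop
 endfacet
 facet normal -0.846 -0.315 -0.431
  outer loop
   vertex 0.6 2.6 1.0
   vertex 1.0 1.8 0.8
   vertex 0.0 1.2 3.2
  endloop
 endfacet
 facet normal -0.488 -0.026 -0.873
  outer loop
   vertex 0.6 2.6 1.0
   vertex 1.5 5.9 0.4
   vertex 1.0 1.8 0.8
  endloop
 endfacet
 facet normal -0.972 0.175 -0.154
  outer loop
   vertex 0.6 2.6 1.0
   vertex 0.0 1.2 3.2
   vertex 0.3 4.0 4.5
  endloop
 endfacet
 facet normal -0.958 0.230 -0.174
  outer loop
   vertex 0.6 2.6 1.0
   vertex 0.3 4.0 4.5
   vertex 1.5 5.9 0.4
  endloop
 endfacet
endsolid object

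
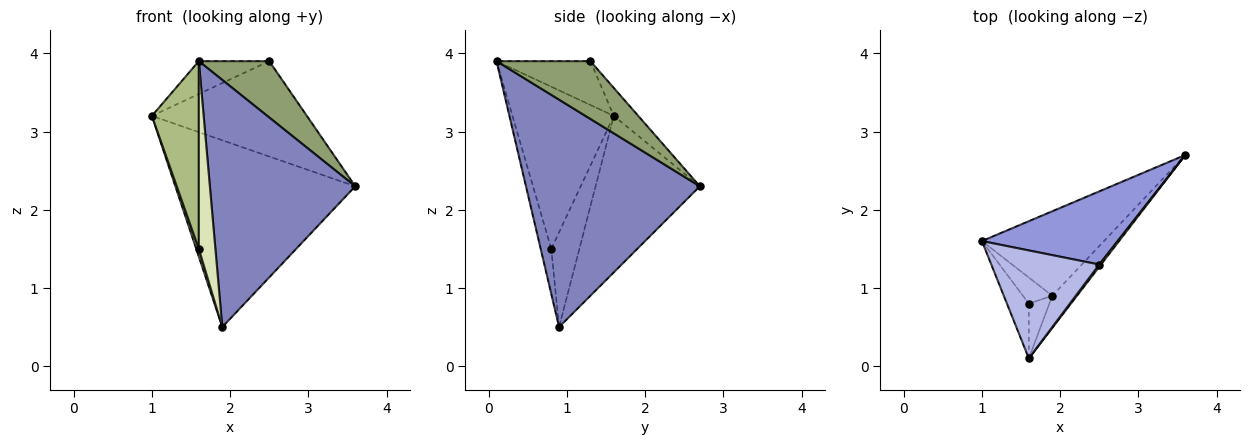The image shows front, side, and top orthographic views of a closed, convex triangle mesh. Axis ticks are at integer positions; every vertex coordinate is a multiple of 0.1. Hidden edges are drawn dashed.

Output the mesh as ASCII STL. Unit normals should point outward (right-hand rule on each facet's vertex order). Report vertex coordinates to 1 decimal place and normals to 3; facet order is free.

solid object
 facet normal -0.467 0.806 -0.365
  outer loop
   vertex 1.9 0.9 0.5
   vertex 1.0 1.6 3.2
   vertex 3.6 2.7 2.3
  endloop
 endfacet
 facet normal 0.765 -0.639 -0.083
  outer loop
   vertex 1.9 0.9 0.5
   vertex 3.6 2.7 2.3
   vertex 1.6 0.1 3.9
  endloop
 endfacet
 facet normal -0.124 0.788 0.604
  outer loop
   vertex 2.5 1.3 3.9
   vertex 3.6 2.7 2.3
   vertex 1.0 1.6 3.2
  endloop
 endfacet
 facet normal -0.362 0.271 0.892
  outer loop
   vertex 2.5 1.3 3.9
   vertex 1.0 1.6 3.2
   vertex 1.6 0.1 3.9
  endloop
 endfacet
 facet normal 0.800 -0.600 0.025
  outer loop
   vertex 2.5 1.3 3.9
   vertex 1.6 0.1 3.9
   vertex 3.6 2.7 2.3
  endloop
 endfacet
 facet normal -0.901 -0.417 -0.122
  outer loop
   vertex 1.6 0.8 1.5
   vertex 1.6 0.1 3.9
   vertex 1.0 1.6 3.2
  endloop
 endfacet
 facet normal -0.952 -0.088 -0.294
  outer loop
   vertex 1.6 0.8 1.5
   vertex 1.0 1.6 3.2
   vertex 1.9 0.9 0.5
  endloop
 endfacet
 facet normal -0.523 -0.818 -0.239
  outer loop
   vertex 1.6 0.8 1.5
   vertex 1.9 0.9 0.5
   vertex 1.6 0.1 3.9
  endloop
 endfacet
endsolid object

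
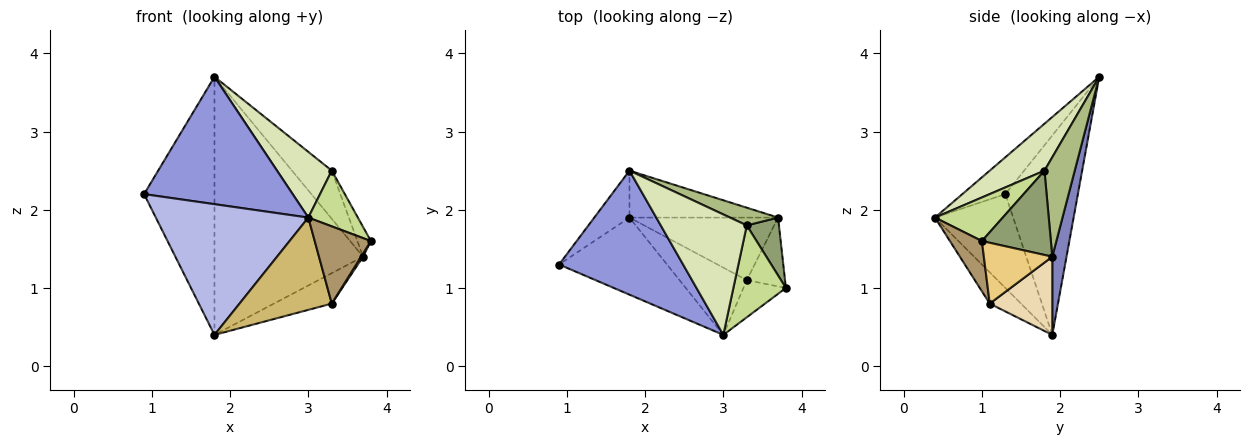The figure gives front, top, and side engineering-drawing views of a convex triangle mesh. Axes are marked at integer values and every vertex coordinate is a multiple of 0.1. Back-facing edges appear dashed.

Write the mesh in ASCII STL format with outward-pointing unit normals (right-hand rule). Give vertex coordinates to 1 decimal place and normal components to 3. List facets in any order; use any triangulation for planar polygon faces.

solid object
 facet normal -0.712 0.691 -0.126
  outer loop
   vertex 1.8 1.9 0.4
   vertex 0.9 1.3 2.2
   vertex 1.8 2.5 3.7
  endloop
 endfacet
 facet normal 0.094 0.980 -0.178
  outer loop
   vertex 3.7 1.9 1.4
   vertex 1.8 1.9 0.4
   vertex 1.8 2.5 3.7
  endloop
 endfacet
 facet normal -0.203 -0.702 0.683
  outer loop
   vertex 3.0 0.4 1.9
   vertex 1.8 2.5 3.7
   vertex 0.9 1.3 2.2
  endloop
 endfacet
 facet normal -0.404 -0.788 -0.465
  outer loop
   vertex 3.0 0.4 1.9
   vertex 0.9 1.3 2.2
   vertex 1.8 1.9 0.4
  endloop
 endfacet
 facet normal 0.919 0.180 0.351
  outer loop
   vertex 3.3 1.8 2.5
   vertex 3.8 1.0 1.6
   vertex 3.7 1.9 1.4
  endloop
 endfacet
 facet normal 0.581 0.764 0.281
  outer loop
   vertex 3.3 1.8 2.5
   vertex 3.7 1.9 1.4
   vertex 1.8 2.5 3.7
  endloop
 endfacet
 facet normal 0.579 -0.423 0.697
  outer loop
   vertex 3.3 1.8 2.5
   vertex 3.0 0.4 1.9
   vertex 3.8 1.0 1.6
  endloop
 endfacet
 facet normal 0.432 -0.432 0.792
  outer loop
   vertex 3.3 1.8 2.5
   vertex 1.8 2.5 3.7
   vertex 3.0 0.4 1.9
  endloop
 endfacet
 facet normal 0.457 -0.802 -0.386
  outer loop
   vertex 3.3 1.1 0.8
   vertex 3.8 1.0 1.6
   vertex 3.0 0.4 1.9
  endloop
 endfacet
 facet normal -0.264 -0.779 -0.568
  outer loop
   vertex 3.3 1.1 0.8
   vertex 3.0 0.4 1.9
   vertex 1.8 1.9 0.4
  endloop
 endfacet
 facet normal 0.846 -0.024 -0.532
  outer loop
   vertex 3.3 1.1 0.8
   vertex 3.7 1.9 1.4
   vertex 3.8 1.0 1.6
  endloop
 endfacet
 facet normal 0.428 0.396 -0.813
  outer loop
   vertex 3.3 1.1 0.8
   vertex 1.8 1.9 0.4
   vertex 3.7 1.9 1.4
  endloop
 endfacet
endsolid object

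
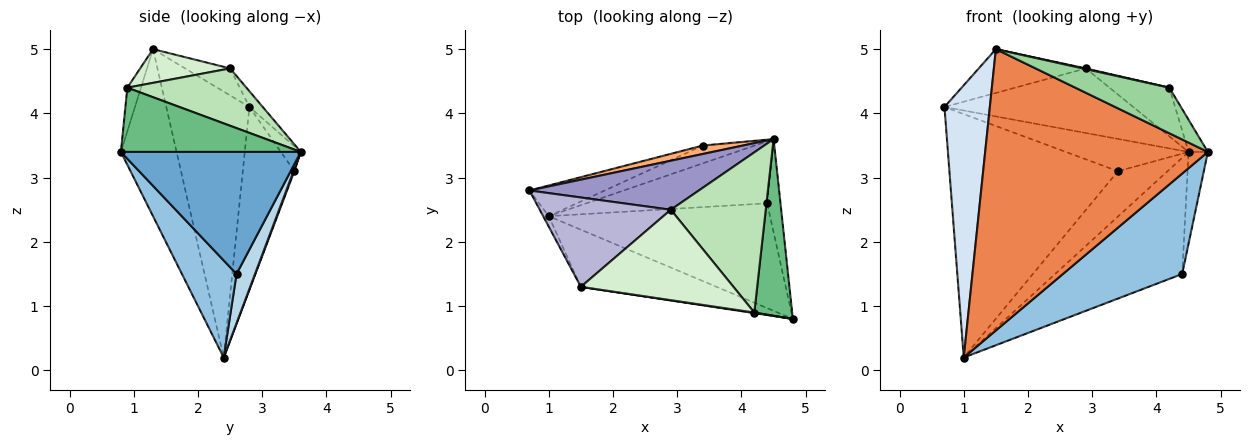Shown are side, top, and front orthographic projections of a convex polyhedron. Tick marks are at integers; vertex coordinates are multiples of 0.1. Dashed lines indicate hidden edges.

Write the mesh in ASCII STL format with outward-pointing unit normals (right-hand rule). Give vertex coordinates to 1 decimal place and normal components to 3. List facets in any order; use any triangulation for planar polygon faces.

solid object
 facet normal 0.989 0.106 -0.108
  outer loop
   vertex 4.4 2.6 1.5
   vertex 4.5 3.6 3.4
   vertex 4.8 0.8 3.4
  endloop
 endfacet
 facet normal 0.302 -0.660 -0.688
  outer loop
   vertex 4.4 2.6 1.5
   vertex 4.8 0.8 3.4
   vertex 1.0 2.4 0.2
  endloop
 endfacet
 facet normal 0.127 0.875 -0.467
  outer loop
   vertex 4.4 2.6 1.5
   vertex 1.0 2.4 0.2
   vertex 4.5 3.6 3.4
  endloop
 endfacet
 facet normal -0.878 -0.479 -0.018
  outer loop
   vertex 1.5 1.3 5.0
   vertex 0.7 2.8 4.1
   vertex 1.0 2.4 0.2
  endloop
 endfacet
 facet normal -0.238 -0.952 -0.193
  outer loop
   vertex 1.5 1.3 5.0
   vertex 1.0 2.4 0.2
   vertex 4.8 0.8 3.4
  endloop
 endfacet
 facet normal -0.155 0.956 0.250
  outer loop
   vertex 3.4 3.5 3.1
   vertex 0.7 2.8 4.1
   vertex 4.5 3.6 3.4
  endloop
 endfacet
 facet normal -0.290 0.949 -0.120
  outer loop
   vertex 3.4 3.5 3.1
   vertex 1.0 2.4 0.2
   vertex 0.7 2.8 4.1
  endloop
 endfacet
 facet normal 0.015 0.931 -0.365
  outer loop
   vertex 3.4 3.5 3.1
   vertex 4.5 3.6 3.4
   vertex 1.0 2.4 0.2
  endloop
 endfacet
 facet normal 0.858 0.092 0.506
  outer loop
   vertex 4.2 0.9 4.4
   vertex 4.8 0.8 3.4
   vertex 4.5 3.6 3.4
  endloop
 endfacet
 facet normal -0.144 -0.990 0.013
  outer loop
   vertex 4.2 0.9 4.4
   vertex 1.5 1.3 5.0
   vertex 4.8 0.8 3.4
  endloop
 endfacet
 facet normal 0.500 0.251 0.829
  outer loop
   vertex 2.9 2.5 4.7
   vertex 4.2 0.9 4.4
   vertex 4.5 3.6 3.4
  endloop
 endfacet
 facet normal 0.216 -0.008 0.976
  outer loop
   vertex 2.9 2.5 4.7
   vertex 1.5 1.3 5.0
   vertex 4.2 0.9 4.4
  endloop
 endfacet
 facet normal -0.056 0.795 0.604
  outer loop
   vertex 2.9 2.5 4.7
   vertex 4.5 3.6 3.4
   vertex 0.7 2.8 4.1
  endloop
 endfacet
 facet normal -0.182 0.433 0.883
  outer loop
   vertex 2.9 2.5 4.7
   vertex 0.7 2.8 4.1
   vertex 1.5 1.3 5.0
  endloop
 endfacet
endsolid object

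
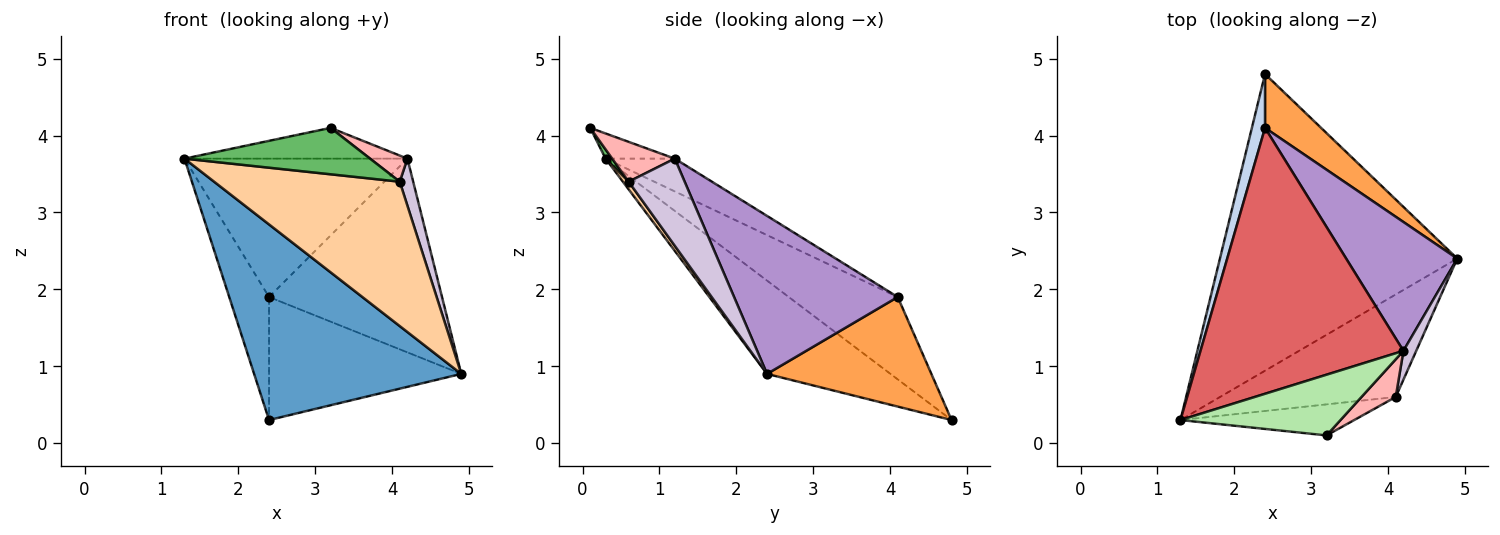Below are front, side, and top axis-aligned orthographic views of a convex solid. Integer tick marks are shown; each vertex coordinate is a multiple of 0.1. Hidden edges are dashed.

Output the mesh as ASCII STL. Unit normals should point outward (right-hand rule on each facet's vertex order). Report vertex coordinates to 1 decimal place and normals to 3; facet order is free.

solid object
 facet normal -0.312 -0.523 -0.793
  outer loop
   vertex 2.4 4.8 0.3
   vertex 4.9 2.4 0.9
   vertex 1.3 0.3 3.7
  endloop
 endfacet
 facet normal -0.929 0.339 0.148
  outer loop
   vertex 2.4 4.1 1.9
   vertex 2.4 4.8 0.3
   vertex 1.3 0.3 3.7
  endloop
 endfacet
 facet normal 0.617 0.721 0.316
  outer loop
   vertex 2.4 4.1 1.9
   vertex 4.9 2.4 0.9
   vertex 2.4 4.8 0.3
  endloop
 endfacet
 facet normal 0.025 -0.815 -0.579
  outer loop
   vertex 4.1 0.6 3.4
   vertex 1.3 0.3 3.7
   vertex 4.9 2.4 0.9
  endloop
 endfacet
 facet normal 0.030 -0.831 -0.556
  outer loop
   vertex 4.1 0.6 3.4
   vertex 3.2 0.1 4.1
   vertex 1.3 0.3 3.7
  endloop
 endfacet
 facet normal -0.139 0.448 0.883
  outer loop
   vertex 4.2 1.2 3.7
   vertex 1.3 0.3 3.7
   vertex 3.2 0.1 4.1
  endloop
 endfacet
 facet normal -0.142 0.457 0.878
  outer loop
   vertex 4.2 1.2 3.7
   vertex 2.4 4.1 1.9
   vertex 1.3 0.3 3.7
  endloop
 endfacet
 facet normal 0.691 -0.412 0.594
  outer loop
   vertex 4.2 1.2 3.7
   vertex 3.2 0.1 4.1
   vertex 4.1 0.6 3.4
  endloop
 endfacet
 facet normal 0.619 0.654 0.435
  outer loop
   vertex 4.2 1.2 3.7
   vertex 4.9 2.4 0.9
   vertex 2.4 4.1 1.9
  endloop
 endfacet
 facet normal 0.963 -0.231 0.142
  outer loop
   vertex 4.2 1.2 3.7
   vertex 4.1 0.6 3.4
   vertex 4.9 2.4 0.9
  endloop
 endfacet
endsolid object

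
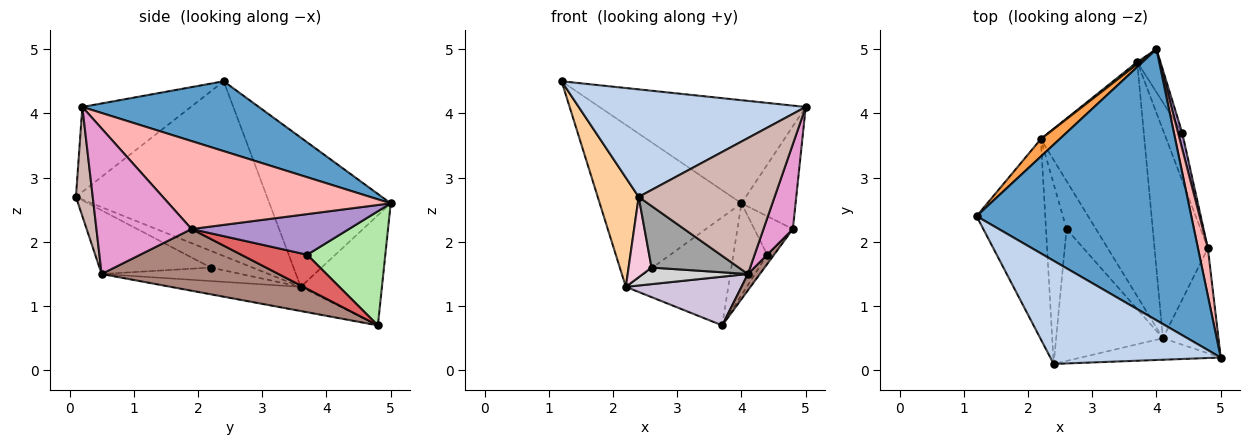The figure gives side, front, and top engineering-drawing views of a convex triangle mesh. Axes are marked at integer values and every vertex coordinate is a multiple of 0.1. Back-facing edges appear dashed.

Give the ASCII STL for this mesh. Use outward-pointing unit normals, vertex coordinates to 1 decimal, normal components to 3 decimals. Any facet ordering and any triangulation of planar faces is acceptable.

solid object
 facet normal 0.291 0.340 0.894
  outer loop
   vertex 4.0 5.0 2.6
   vertex 1.2 2.4 4.5
   vertex 5.0 0.2 4.1
  endloop
 endfacet
 facet normal -0.326 -0.682 0.654
  outer loop
   vertex 2.4 0.1 2.7
   vertex 5.0 0.2 4.1
   vertex 1.2 2.4 4.5
  endloop
 endfacet
 facet normal -0.648 0.757 0.082
  outer loop
   vertex 2.2 3.6 1.3
   vertex 1.2 2.4 4.5
   vertex 4.0 5.0 2.6
  endloop
 endfacet
 facet normal -0.913 -0.196 -0.359
  outer loop
   vertex 2.2 3.6 1.3
   vertex 2.4 0.1 2.7
   vertex 1.2 2.4 4.5
  endloop
 endfacet
 facet normal -0.621 0.784 0.016
  outer loop
   vertex 3.7 4.8 0.7
   vertex 2.2 3.6 1.3
   vertex 4.0 5.0 2.6
  endloop
 endfacet
 facet normal 0.902 0.391 -0.184
  outer loop
   vertex 4.4 3.7 1.8
   vertex 3.7 4.8 0.7
   vertex 4.0 5.0 2.6
  endloop
 endfacet
 facet normal 0.879 0.091 -0.468
  outer loop
   vertex 4.8 1.9 2.2
   vertex 3.7 4.8 0.7
   vertex 4.4 3.7 1.8
  endloop
 endfacet
 facet normal 0.966 0.235 0.109
  outer loop
   vertex 4.8 1.9 2.2
   vertex 4.0 5.0 2.6
   vertex 5.0 0.2 4.1
  endloop
 endfacet
 facet normal 0.967 0.237 0.099
  outer loop
   vertex 4.8 1.9 2.2
   vertex 4.4 3.7 1.8
   vertex 4.0 5.0 2.6
  endloop
 endfacet
 facet normal -0.223 -0.198 -0.954
  outer loop
   vertex 4.1 0.5 1.5
   vertex 2.2 3.6 1.3
   vertex 3.7 4.8 0.7
  endloop
 endfacet
 facet normal 0.756 -0.051 -0.653
  outer loop
   vertex 4.1 0.5 1.5
   vertex 3.7 4.8 0.7
   vertex 4.8 1.9 2.2
  endloop
 endfacet
 facet normal 0.121 -0.980 -0.155
  outer loop
   vertex 4.1 0.5 1.5
   vertex 5.0 0.2 4.1
   vertex 2.4 0.1 2.7
  endloop
 endfacet
 facet normal 0.898 -0.277 -0.343
  outer loop
   vertex 4.1 0.5 1.5
   vertex 4.8 1.9 2.2
   vertex 5.0 0.2 4.1
  endloop
 endfacet
 facet normal -0.596 -0.327 -0.733
  outer loop
   vertex 2.6 2.2 1.6
   vertex 2.4 0.1 2.7
   vertex 2.2 3.6 1.3
  endloop
 endfacet
 facet normal -0.475 -0.372 -0.797
  outer loop
   vertex 2.6 2.2 1.6
   vertex 4.1 0.5 1.5
   vertex 2.4 0.1 2.7
  endloop
 endfacet
 facet normal -0.397 -0.299 -0.868
  outer loop
   vertex 2.6 2.2 1.6
   vertex 2.2 3.6 1.3
   vertex 4.1 0.5 1.5
  endloop
 endfacet
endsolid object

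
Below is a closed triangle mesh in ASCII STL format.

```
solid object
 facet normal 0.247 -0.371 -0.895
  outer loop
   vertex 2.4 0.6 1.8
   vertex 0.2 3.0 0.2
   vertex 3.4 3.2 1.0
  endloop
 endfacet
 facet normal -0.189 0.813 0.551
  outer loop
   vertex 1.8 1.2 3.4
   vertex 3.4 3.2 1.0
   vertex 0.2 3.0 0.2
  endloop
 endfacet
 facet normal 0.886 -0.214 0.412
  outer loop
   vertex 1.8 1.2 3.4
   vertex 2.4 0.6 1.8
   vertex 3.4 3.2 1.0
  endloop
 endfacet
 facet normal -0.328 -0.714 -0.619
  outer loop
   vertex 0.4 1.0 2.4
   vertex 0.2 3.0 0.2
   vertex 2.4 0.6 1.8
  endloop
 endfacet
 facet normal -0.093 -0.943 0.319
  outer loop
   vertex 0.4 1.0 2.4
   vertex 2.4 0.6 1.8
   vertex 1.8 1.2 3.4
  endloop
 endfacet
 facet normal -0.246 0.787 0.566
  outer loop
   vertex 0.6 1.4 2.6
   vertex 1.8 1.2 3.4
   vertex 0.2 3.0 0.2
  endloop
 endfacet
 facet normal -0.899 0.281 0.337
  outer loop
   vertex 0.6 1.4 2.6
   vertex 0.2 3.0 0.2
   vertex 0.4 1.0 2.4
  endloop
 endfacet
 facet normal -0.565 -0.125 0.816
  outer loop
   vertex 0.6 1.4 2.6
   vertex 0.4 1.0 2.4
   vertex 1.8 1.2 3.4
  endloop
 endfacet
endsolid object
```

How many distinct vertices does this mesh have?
6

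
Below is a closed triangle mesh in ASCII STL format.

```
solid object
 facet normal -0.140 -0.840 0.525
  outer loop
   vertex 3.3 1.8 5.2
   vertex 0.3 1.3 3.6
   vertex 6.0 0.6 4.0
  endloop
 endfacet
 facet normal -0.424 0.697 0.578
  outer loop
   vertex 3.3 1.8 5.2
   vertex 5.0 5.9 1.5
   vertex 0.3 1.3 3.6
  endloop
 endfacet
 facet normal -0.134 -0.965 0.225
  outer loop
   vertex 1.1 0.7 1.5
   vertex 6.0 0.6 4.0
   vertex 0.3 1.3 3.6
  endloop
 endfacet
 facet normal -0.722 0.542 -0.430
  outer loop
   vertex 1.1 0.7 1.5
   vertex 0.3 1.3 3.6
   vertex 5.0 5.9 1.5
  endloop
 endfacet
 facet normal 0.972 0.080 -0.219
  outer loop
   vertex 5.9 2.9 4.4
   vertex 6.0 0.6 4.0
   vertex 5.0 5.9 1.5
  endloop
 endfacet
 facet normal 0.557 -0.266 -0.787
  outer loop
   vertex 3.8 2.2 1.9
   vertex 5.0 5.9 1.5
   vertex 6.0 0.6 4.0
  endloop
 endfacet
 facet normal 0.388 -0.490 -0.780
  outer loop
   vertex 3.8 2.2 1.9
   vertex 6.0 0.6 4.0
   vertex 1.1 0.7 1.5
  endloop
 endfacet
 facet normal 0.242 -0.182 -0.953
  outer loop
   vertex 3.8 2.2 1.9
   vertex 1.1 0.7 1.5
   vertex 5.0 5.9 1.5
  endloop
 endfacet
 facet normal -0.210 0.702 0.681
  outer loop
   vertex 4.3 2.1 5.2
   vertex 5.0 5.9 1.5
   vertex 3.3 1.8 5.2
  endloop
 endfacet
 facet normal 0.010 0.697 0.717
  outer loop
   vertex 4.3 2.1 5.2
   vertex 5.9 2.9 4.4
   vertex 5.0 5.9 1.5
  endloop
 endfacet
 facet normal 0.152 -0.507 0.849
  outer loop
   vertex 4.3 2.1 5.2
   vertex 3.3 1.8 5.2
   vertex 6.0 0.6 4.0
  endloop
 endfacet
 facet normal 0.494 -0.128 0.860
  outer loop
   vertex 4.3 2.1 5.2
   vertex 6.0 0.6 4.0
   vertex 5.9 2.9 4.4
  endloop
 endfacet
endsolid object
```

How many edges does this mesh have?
18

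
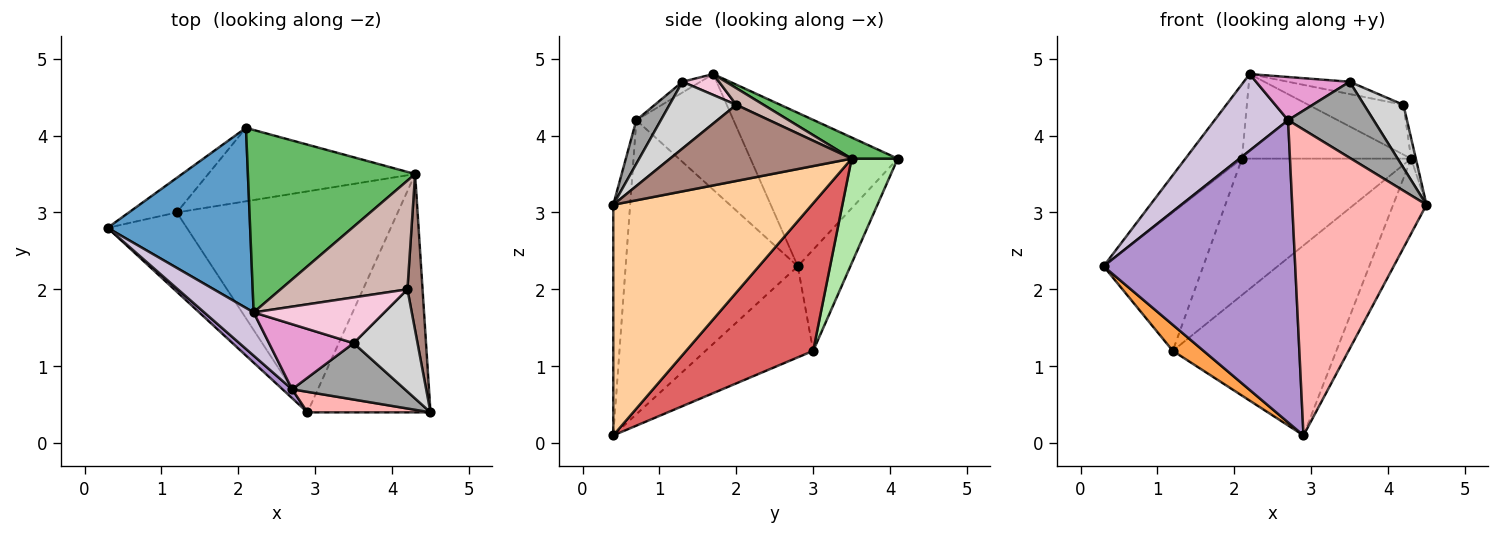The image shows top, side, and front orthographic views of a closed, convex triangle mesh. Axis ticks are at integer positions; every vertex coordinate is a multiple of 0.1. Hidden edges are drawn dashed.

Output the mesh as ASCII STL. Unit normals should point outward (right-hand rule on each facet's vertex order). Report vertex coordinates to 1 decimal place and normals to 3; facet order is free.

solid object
 facet normal -0.705 0.271 0.655
  outer loop
   vertex 2.2 1.7 4.8
   vertex 2.1 4.1 3.7
   vertex 0.3 2.8 2.3
  endloop
 endfacet
 facet normal -0.456 0.864 -0.216
  outer loop
   vertex 1.2 3.0 1.2
   vertex 0.3 2.8 2.3
   vertex 2.1 4.1 3.7
  endloop
 endfacet
 facet normal -0.737 -0.211 -0.642
  outer loop
   vertex 1.2 3.0 1.2
   vertex 2.9 0.4 0.1
   vertex 0.3 2.8 2.3
  endloop
 endfacet
 facet normal 0.873 0.146 -0.466
  outer loop
   vertex 4.3 3.5 3.7
   vertex 4.5 0.4 3.1
   vertex 2.9 0.4 0.1
  endloop
 endfacet
 facet normal 0.114 0.418 0.901
  outer loop
   vertex 4.3 3.5 3.7
   vertex 2.1 4.1 3.7
   vertex 2.2 1.7 4.8
  endloop
 endfacet
 facet normal 0.234 0.856 -0.461
  outer loop
   vertex 4.3 3.5 3.7
   vertex 1.2 3.0 1.2
   vertex 2.1 4.1 3.7
  endloop
 endfacet
 facet normal 0.452 0.582 -0.677
  outer loop
   vertex 4.3 3.5 3.7
   vertex 2.9 0.4 0.1
   vertex 1.2 3.0 1.2
  endloop
 endfacet
 facet normal -0.124 -0.990 0.066
  outer loop
   vertex 2.7 0.7 4.2
   vertex 2.9 0.4 0.1
   vertex 4.5 0.4 3.1
  endloop
 endfacet
 facet normal -0.668 -0.744 0.022
  outer loop
   vertex 2.7 0.7 4.2
   vertex 0.3 2.8 2.3
   vertex 2.9 0.4 0.1
  endloop
 endfacet
 facet normal -0.755 -0.571 0.323
  outer loop
   vertex 2.7 0.7 4.2
   vertex 2.2 1.7 4.8
   vertex 0.3 2.8 2.3
  endloop
 endfacet
 facet normal 0.981 0.026 0.195
  outer loop
   vertex 4.2 2.0 4.4
   vertex 4.5 0.4 3.1
   vertex 4.3 3.5 3.7
  endloop
 endfacet
 facet normal 0.119 0.413 0.903
  outer loop
   vertex 4.2 2.0 4.4
   vertex 4.3 3.5 3.7
   vertex 2.2 1.7 4.8
  endloop
 endfacet
 facet normal -0.105 -0.550 0.829
  outer loop
   vertex 3.5 1.3 4.7
   vertex 2.2 1.7 4.8
   vertex 2.7 0.7 4.2
  endloop
 endfacet
 facet normal 0.152 0.257 0.954
  outer loop
   vertex 3.5 1.3 4.7
   vertex 4.2 2.0 4.4
   vertex 2.2 1.7 4.8
  endloop
 endfacet
 facet normal 0.224 -0.783 0.580
  outer loop
   vertex 3.5 1.3 4.7
   vertex 2.7 0.7 4.2
   vertex 4.5 0.4 3.1
  endloop
 endfacet
 facet normal 0.665 -0.392 0.636
  outer loop
   vertex 3.5 1.3 4.7
   vertex 4.5 0.4 3.1
   vertex 4.2 2.0 4.4
  endloop
 endfacet
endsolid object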